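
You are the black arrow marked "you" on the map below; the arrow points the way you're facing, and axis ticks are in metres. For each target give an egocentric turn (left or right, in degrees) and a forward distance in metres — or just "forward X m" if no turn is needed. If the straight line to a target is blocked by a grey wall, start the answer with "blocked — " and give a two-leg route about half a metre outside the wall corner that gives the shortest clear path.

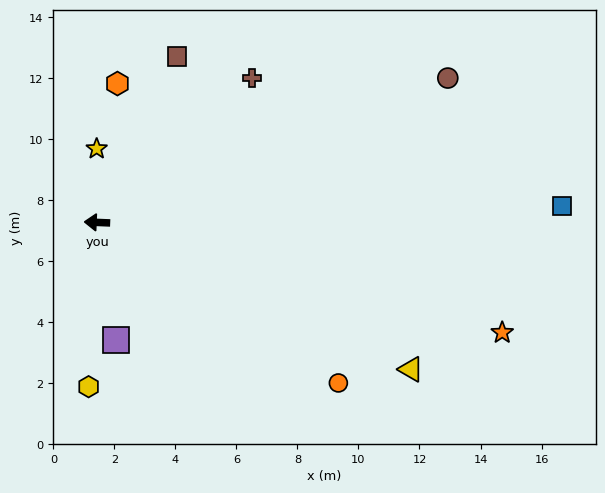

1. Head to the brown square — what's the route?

turn right 113°, forward 6.0 m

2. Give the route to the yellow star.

turn right 87°, forward 2.4 m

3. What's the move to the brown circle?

turn right 155°, forward 12.4 m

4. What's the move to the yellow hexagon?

turn left 89°, forward 5.4 m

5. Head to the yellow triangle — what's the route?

turn left 157°, forward 11.4 m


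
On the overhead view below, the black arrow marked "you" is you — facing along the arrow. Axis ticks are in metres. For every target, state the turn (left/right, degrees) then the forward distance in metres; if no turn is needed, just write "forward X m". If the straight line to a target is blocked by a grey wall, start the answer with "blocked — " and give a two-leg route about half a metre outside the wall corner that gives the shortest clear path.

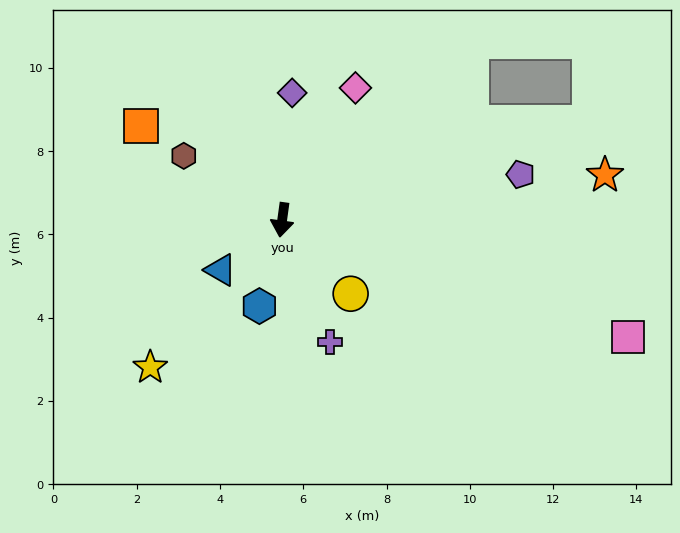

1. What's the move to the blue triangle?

turn right 43°, forward 1.9 m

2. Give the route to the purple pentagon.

turn left 109°, forward 5.8 m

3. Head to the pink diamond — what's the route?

turn left 159°, forward 3.6 m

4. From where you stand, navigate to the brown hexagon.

turn right 115°, forward 2.8 m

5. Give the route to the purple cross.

turn left 29°, forward 3.1 m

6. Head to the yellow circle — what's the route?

turn left 51°, forward 2.4 m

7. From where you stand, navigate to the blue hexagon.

turn right 7°, forward 2.1 m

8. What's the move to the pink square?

turn left 79°, forward 8.8 m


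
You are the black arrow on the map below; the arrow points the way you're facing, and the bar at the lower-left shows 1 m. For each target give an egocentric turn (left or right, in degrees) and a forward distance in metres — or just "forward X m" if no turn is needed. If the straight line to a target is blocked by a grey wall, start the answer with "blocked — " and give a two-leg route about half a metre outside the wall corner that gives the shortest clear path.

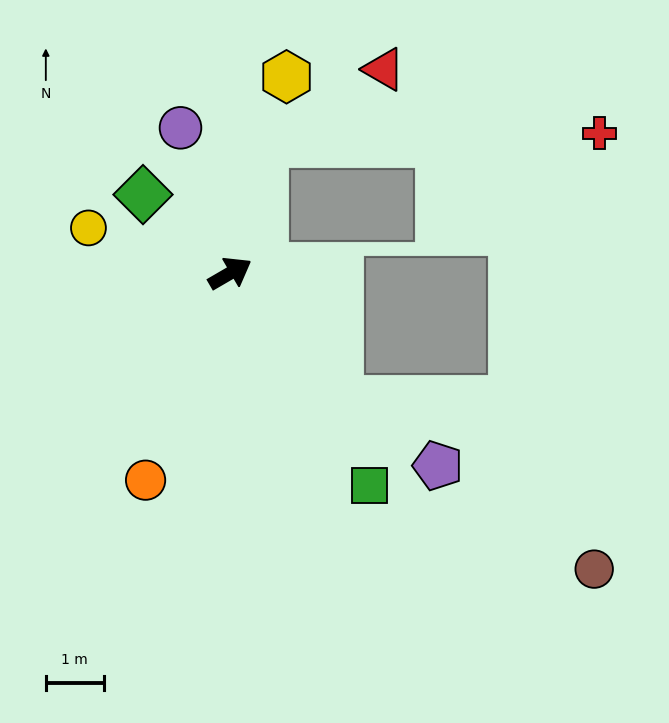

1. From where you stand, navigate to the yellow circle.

turn left 132°, forward 2.6 m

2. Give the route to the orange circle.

turn right 142°, forward 3.9 m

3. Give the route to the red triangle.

blocked — turn left 45°, forward 2.3 m, then turn right 43°, forward 2.4 m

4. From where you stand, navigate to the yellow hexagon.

turn left 44°, forward 3.5 m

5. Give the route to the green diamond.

turn left 108°, forward 2.0 m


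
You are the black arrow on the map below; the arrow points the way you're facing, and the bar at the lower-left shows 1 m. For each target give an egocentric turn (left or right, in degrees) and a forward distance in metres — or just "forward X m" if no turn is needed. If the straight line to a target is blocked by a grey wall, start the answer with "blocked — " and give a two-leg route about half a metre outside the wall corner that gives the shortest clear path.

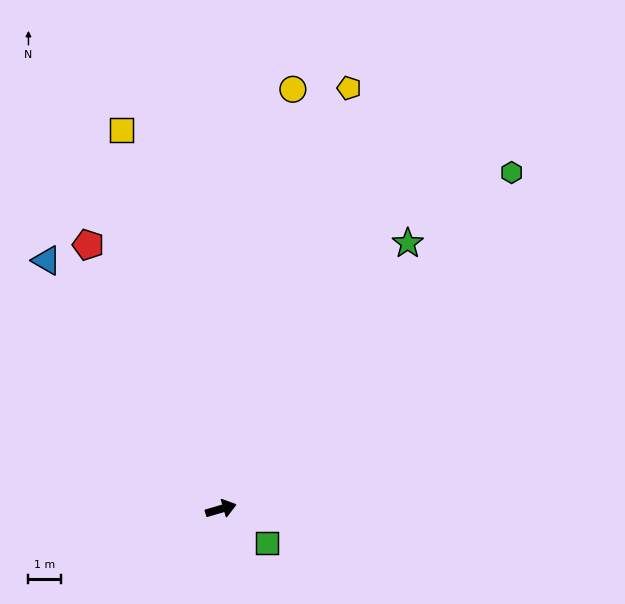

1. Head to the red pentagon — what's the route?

turn left 100°, forward 9.0 m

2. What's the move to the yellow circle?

turn left 64°, forward 13.0 m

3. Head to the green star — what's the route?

turn left 39°, forward 9.9 m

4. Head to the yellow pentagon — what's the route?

turn left 57°, forward 13.4 m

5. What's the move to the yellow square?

turn left 88°, forward 12.0 m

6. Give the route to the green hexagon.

turn left 33°, forward 13.6 m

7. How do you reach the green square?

turn right 53°, forward 1.7 m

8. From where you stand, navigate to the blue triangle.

turn left 109°, forward 9.3 m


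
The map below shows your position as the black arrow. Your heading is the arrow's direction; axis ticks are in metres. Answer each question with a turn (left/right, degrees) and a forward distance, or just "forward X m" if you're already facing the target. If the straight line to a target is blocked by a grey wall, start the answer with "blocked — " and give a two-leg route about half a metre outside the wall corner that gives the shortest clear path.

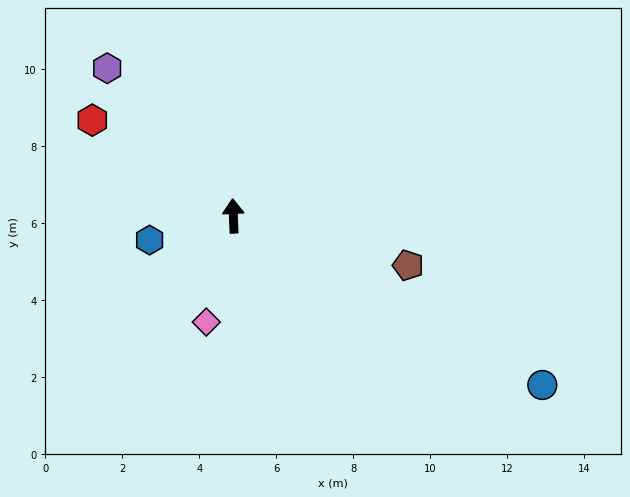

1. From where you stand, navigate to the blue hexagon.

turn left 104°, forward 2.3 m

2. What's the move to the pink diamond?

turn left 163°, forward 2.8 m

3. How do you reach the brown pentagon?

turn right 108°, forward 4.7 m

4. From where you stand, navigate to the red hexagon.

turn left 53°, forward 4.4 m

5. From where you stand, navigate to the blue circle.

turn right 121°, forward 9.2 m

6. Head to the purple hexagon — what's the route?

turn left 38°, forward 5.0 m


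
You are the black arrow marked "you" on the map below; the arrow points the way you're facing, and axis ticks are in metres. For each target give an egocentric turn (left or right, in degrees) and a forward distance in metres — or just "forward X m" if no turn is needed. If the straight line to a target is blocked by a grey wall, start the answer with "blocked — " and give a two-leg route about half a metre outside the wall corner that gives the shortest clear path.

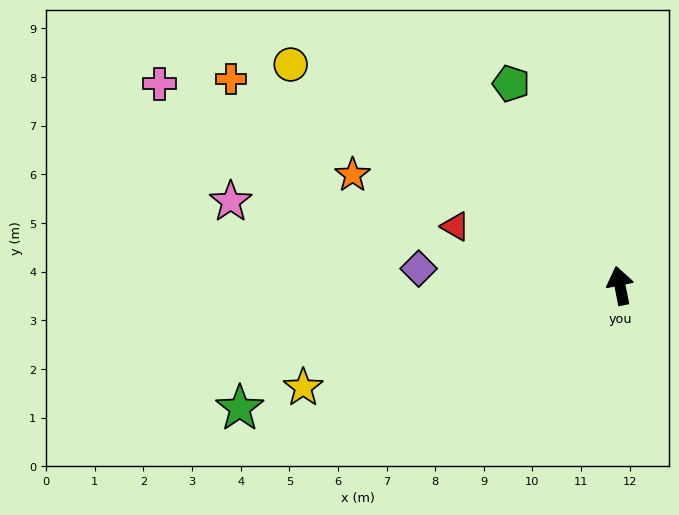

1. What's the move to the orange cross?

turn left 51°, forward 9.1 m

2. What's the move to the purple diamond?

turn left 74°, forward 4.2 m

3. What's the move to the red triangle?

turn left 59°, forward 3.6 m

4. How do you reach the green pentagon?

turn left 17°, forward 4.7 m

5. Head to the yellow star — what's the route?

turn left 97°, forward 6.8 m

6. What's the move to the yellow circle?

turn left 45°, forward 8.2 m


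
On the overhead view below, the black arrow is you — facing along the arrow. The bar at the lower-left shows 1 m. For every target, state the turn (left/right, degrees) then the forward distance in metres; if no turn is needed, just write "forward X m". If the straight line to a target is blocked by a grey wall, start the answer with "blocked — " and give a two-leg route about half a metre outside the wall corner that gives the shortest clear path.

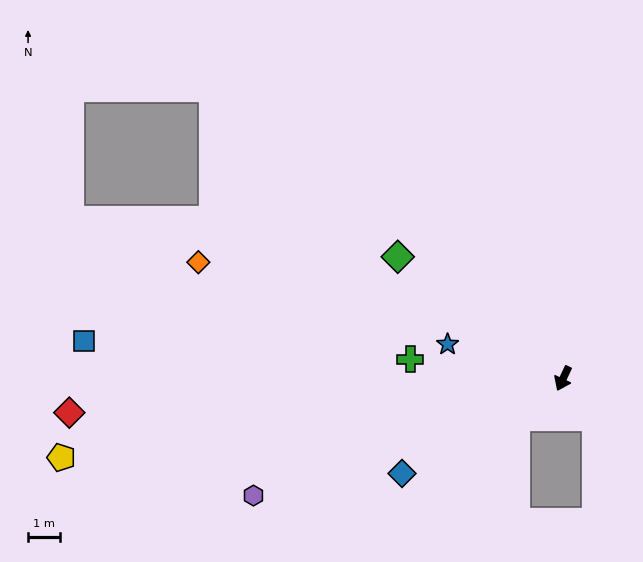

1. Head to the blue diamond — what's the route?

turn right 34°, forward 5.9 m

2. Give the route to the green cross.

turn right 72°, forward 4.9 m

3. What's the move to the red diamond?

turn right 61°, forward 15.7 m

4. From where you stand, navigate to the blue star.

turn right 81°, forward 3.8 m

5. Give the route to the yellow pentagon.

turn right 56°, forward 16.1 m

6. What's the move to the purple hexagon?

turn right 44°, forward 10.5 m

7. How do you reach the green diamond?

turn right 101°, forward 6.5 m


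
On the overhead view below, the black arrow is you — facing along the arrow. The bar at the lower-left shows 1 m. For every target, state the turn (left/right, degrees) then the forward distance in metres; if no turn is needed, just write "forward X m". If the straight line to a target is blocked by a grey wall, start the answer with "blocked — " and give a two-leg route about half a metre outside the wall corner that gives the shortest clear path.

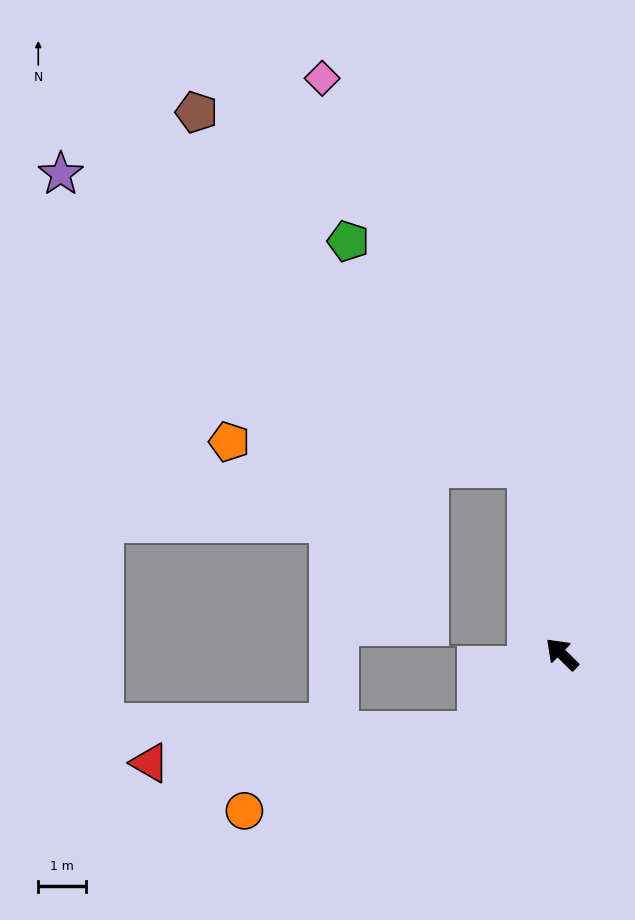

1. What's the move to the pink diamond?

blocked — turn right 35°, forward 4.0 m, then turn left 17°, forward 9.3 m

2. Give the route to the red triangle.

blocked — turn left 87°, forward 2.4 m, then turn right 37°, forward 7.0 m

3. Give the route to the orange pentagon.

blocked — turn right 35°, forward 4.0 m, then turn left 74°, forward 6.3 m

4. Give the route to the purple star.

blocked — turn right 35°, forward 4.0 m, then turn left 47°, forward 11.7 m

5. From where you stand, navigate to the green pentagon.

blocked — turn right 35°, forward 4.0 m, then turn left 28°, forward 6.1 m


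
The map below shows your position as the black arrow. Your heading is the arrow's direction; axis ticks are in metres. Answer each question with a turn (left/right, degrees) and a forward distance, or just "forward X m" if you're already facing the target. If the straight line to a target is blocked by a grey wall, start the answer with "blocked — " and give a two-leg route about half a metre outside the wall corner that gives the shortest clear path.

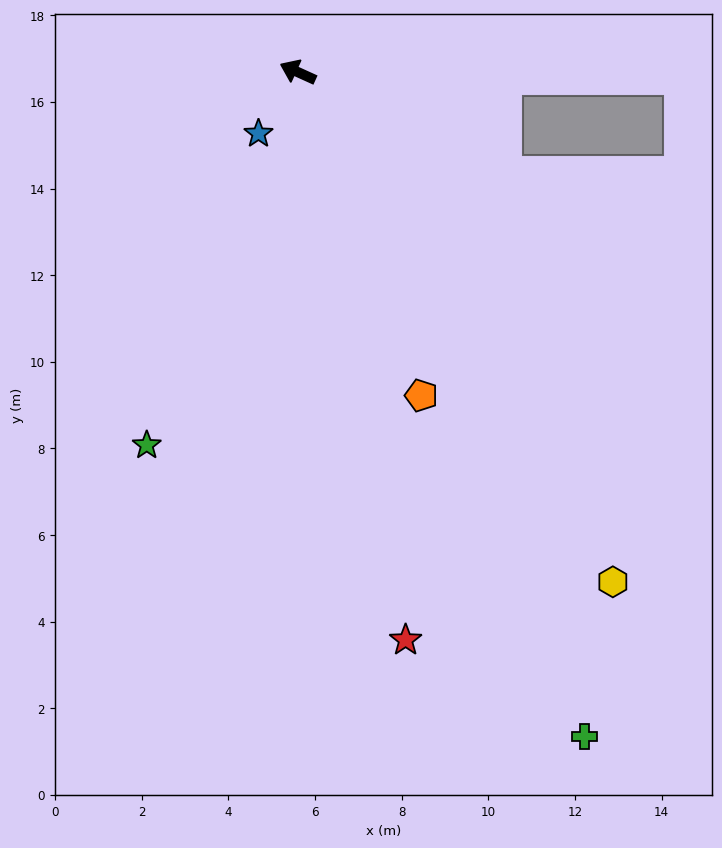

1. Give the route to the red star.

turn left 125°, forward 13.3 m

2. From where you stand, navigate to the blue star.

turn left 82°, forward 1.7 m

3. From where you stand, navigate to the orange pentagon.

turn left 135°, forward 8.0 m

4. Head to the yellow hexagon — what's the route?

turn left 146°, forward 13.8 m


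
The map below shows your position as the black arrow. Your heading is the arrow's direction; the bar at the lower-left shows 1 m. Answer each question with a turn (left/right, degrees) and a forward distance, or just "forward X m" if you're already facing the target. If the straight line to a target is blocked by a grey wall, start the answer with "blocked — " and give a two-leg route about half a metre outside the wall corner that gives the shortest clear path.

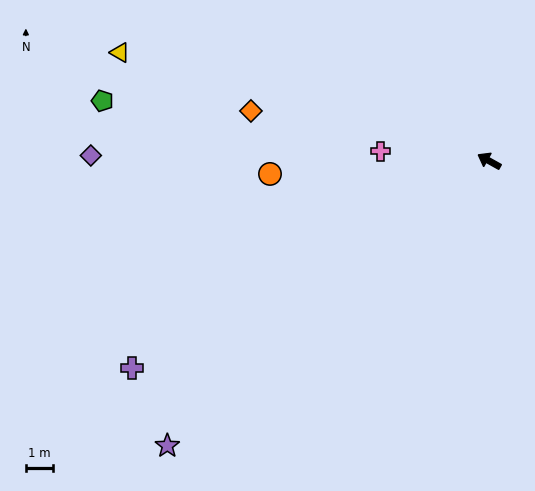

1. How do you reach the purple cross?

turn left 59°, forward 14.9 m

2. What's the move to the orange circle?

turn left 33°, forward 7.9 m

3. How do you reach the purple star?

turn left 71°, forward 15.6 m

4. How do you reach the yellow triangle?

turn left 13°, forward 13.9 m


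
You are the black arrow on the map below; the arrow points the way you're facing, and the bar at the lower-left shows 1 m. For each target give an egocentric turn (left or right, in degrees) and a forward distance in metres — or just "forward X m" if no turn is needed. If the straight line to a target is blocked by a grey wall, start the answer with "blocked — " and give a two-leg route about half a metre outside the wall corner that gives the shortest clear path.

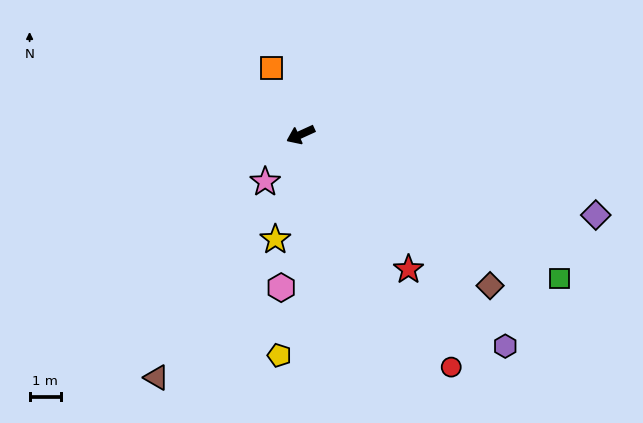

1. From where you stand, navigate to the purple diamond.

turn left 140°, forward 9.7 m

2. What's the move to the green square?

turn left 126°, forward 9.4 m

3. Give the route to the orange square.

turn right 91°, forward 2.3 m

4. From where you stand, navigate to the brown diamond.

turn left 117°, forward 7.7 m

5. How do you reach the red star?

turn left 104°, forward 5.5 m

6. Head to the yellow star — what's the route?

turn left 52°, forward 3.4 m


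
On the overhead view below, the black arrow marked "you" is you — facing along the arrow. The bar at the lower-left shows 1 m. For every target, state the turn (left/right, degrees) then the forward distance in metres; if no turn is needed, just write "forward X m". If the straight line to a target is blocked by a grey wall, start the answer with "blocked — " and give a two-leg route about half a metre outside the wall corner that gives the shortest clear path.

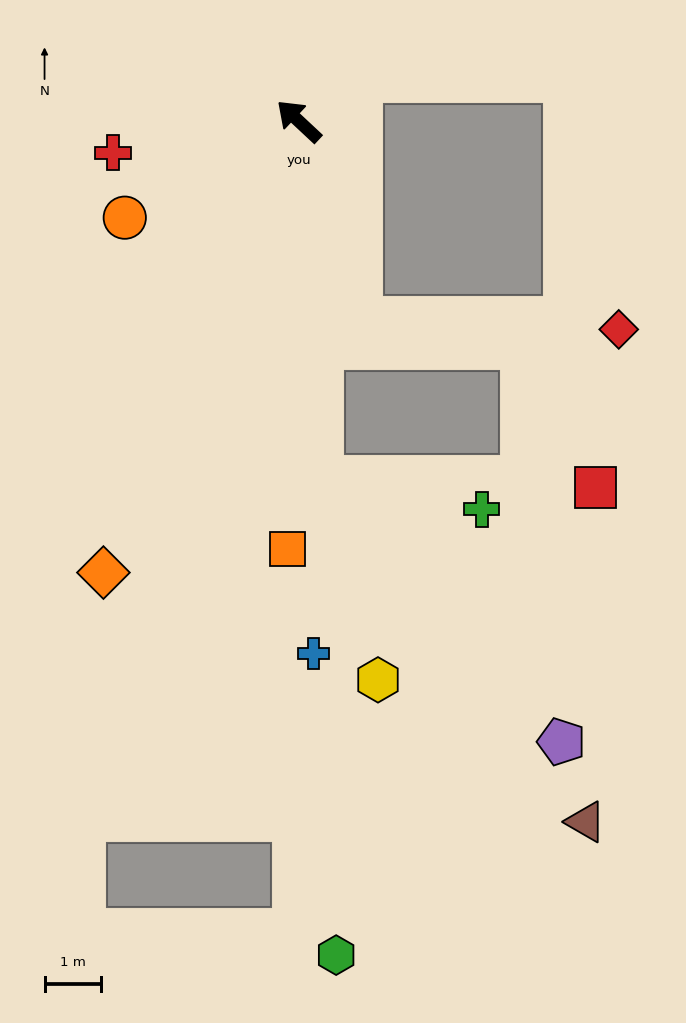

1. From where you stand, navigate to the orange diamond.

turn left 110°, forward 8.7 m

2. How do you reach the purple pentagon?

blocked — turn left 136°, forward 6.4 m, then turn left 40°, forward 6.3 m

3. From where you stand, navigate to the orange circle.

turn left 72°, forward 3.5 m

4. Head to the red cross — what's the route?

turn left 53°, forward 3.3 m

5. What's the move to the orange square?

turn left 132°, forward 7.6 m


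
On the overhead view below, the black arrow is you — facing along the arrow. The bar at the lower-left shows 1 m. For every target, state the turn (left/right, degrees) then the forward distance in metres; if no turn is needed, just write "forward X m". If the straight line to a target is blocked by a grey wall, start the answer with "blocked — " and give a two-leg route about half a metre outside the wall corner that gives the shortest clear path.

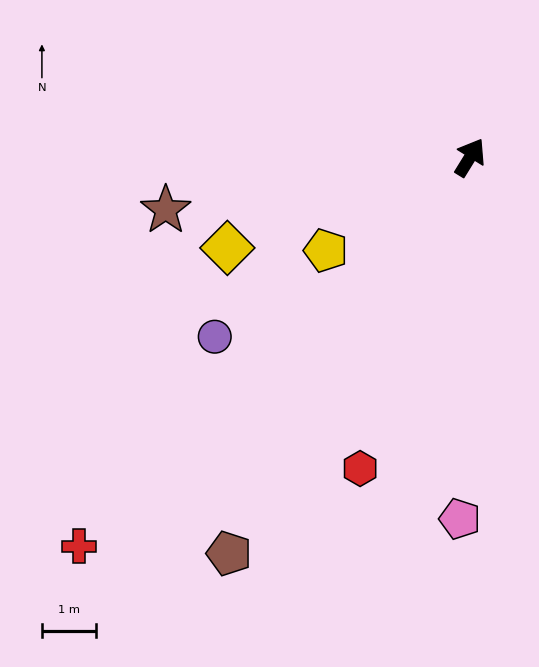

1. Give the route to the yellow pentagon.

turn left 155°, forward 3.1 m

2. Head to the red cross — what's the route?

turn left 167°, forward 10.1 m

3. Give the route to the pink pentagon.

turn right 150°, forward 6.6 m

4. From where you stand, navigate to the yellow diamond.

turn left 142°, forward 4.7 m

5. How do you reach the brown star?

turn left 131°, forward 5.7 m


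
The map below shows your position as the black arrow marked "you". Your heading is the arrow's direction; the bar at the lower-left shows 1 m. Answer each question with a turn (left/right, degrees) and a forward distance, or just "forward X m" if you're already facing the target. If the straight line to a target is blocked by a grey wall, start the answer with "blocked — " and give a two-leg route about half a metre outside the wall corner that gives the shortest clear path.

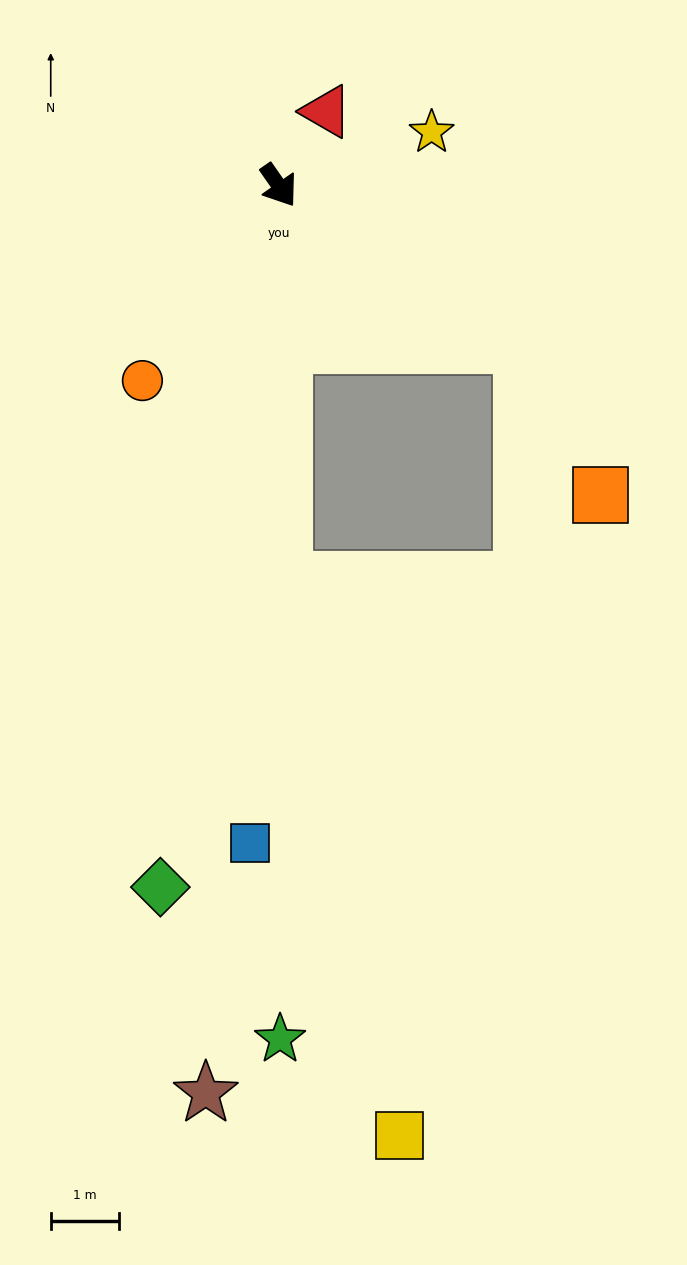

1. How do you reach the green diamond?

turn right 44°, forward 10.4 m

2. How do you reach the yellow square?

blocked — turn right 34°, forward 5.8 m, then turn left 11°, forward 8.3 m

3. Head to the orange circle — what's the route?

turn right 70°, forward 3.5 m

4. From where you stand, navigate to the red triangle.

turn left 112°, forward 1.3 m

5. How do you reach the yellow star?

turn left 74°, forward 2.4 m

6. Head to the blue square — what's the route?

turn right 37°, forward 9.7 m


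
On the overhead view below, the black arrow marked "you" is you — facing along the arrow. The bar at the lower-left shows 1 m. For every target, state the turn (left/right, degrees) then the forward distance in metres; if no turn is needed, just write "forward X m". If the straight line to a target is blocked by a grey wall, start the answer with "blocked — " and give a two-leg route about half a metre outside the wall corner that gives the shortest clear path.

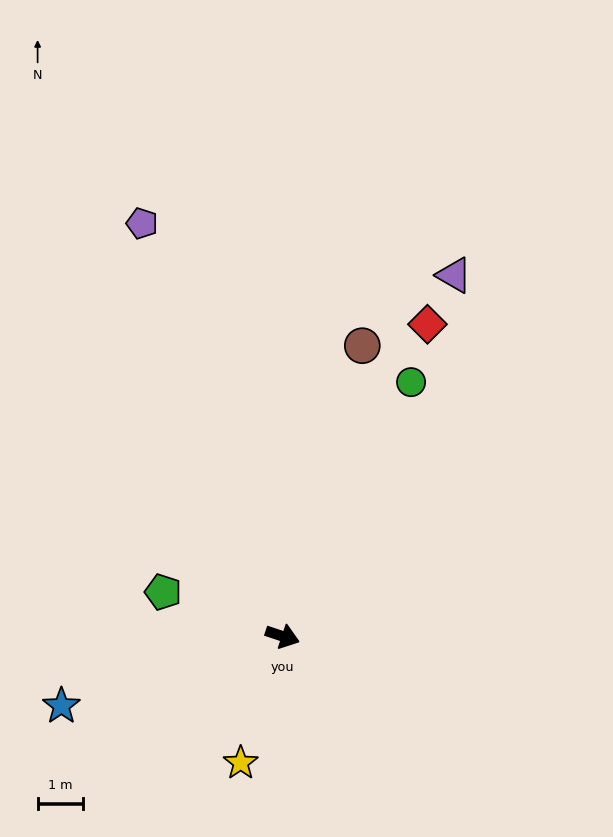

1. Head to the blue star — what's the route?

turn right 144°, forward 5.1 m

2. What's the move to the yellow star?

turn right 90°, forward 2.9 m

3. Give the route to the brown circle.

turn left 93°, forward 6.6 m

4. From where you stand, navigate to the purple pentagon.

turn left 127°, forward 9.6 m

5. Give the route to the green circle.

turn left 82°, forward 6.2 m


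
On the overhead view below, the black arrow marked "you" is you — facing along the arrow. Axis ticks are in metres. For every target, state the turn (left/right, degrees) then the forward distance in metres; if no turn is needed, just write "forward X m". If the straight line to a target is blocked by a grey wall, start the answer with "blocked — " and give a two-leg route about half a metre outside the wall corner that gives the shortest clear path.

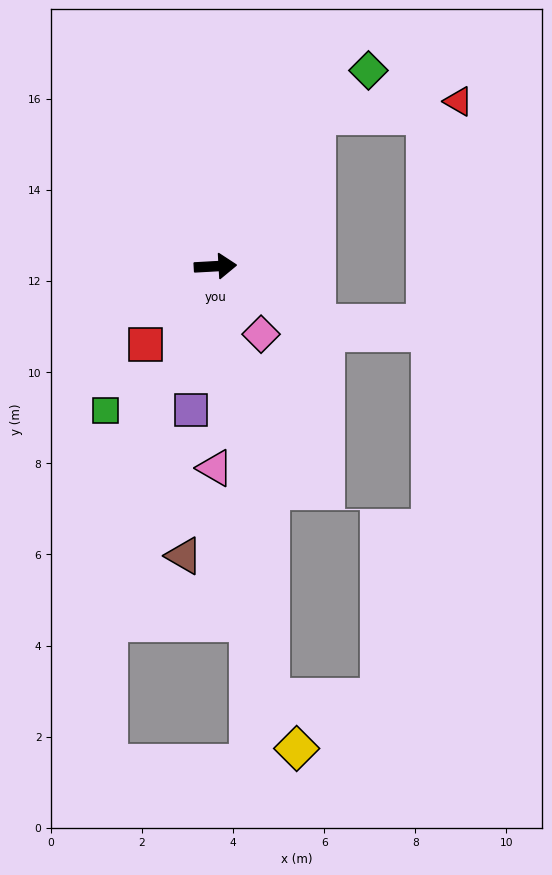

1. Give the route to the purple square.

turn right 103°, forward 3.2 m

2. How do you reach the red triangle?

blocked — turn left 53°, forward 4.0 m, then turn right 51°, forward 3.1 m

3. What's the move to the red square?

turn right 135°, forward 2.3 m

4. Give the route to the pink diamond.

turn right 59°, forward 1.8 m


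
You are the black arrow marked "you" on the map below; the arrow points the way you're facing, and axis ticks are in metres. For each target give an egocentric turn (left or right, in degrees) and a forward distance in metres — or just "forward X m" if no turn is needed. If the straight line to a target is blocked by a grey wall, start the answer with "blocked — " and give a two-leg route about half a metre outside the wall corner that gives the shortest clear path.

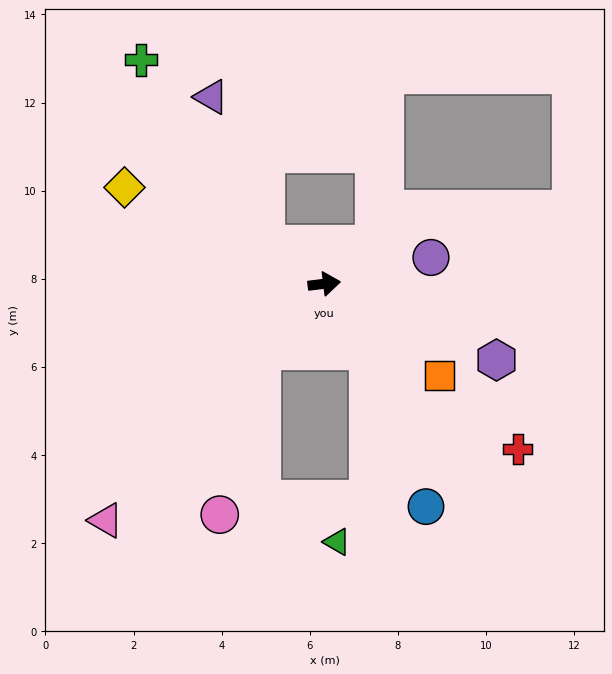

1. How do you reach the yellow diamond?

turn left 147°, forward 5.0 m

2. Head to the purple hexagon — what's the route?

turn right 31°, forward 4.3 m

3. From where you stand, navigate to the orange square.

turn right 46°, forward 3.3 m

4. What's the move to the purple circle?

turn left 7°, forward 2.5 m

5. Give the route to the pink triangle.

turn right 140°, forward 7.3 m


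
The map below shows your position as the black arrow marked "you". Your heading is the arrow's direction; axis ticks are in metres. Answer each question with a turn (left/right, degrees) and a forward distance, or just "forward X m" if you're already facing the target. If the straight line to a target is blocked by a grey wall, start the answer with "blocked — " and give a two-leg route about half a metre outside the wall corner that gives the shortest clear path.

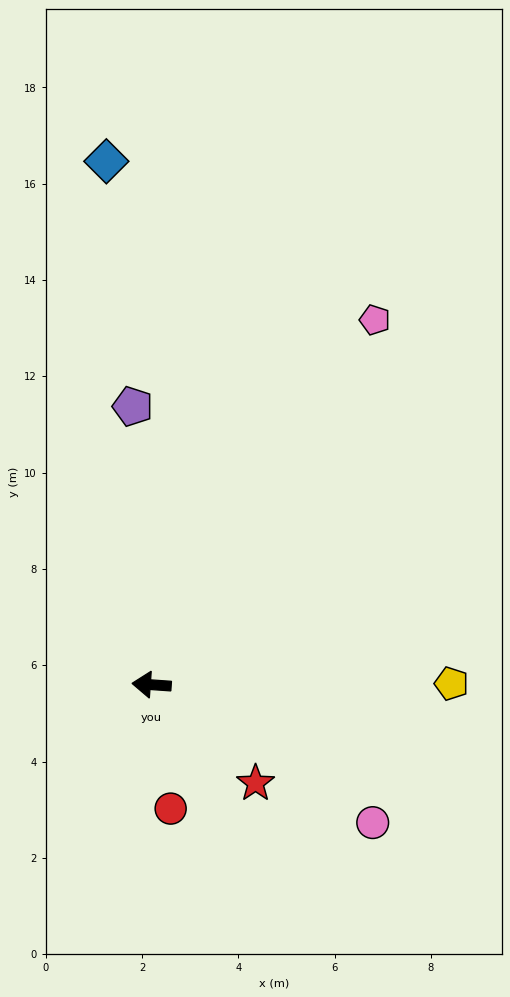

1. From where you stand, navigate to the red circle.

turn left 103°, forward 2.6 m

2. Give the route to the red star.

turn left 141°, forward 3.0 m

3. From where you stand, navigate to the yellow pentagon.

turn right 176°, forward 6.2 m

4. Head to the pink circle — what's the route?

turn left 152°, forward 5.4 m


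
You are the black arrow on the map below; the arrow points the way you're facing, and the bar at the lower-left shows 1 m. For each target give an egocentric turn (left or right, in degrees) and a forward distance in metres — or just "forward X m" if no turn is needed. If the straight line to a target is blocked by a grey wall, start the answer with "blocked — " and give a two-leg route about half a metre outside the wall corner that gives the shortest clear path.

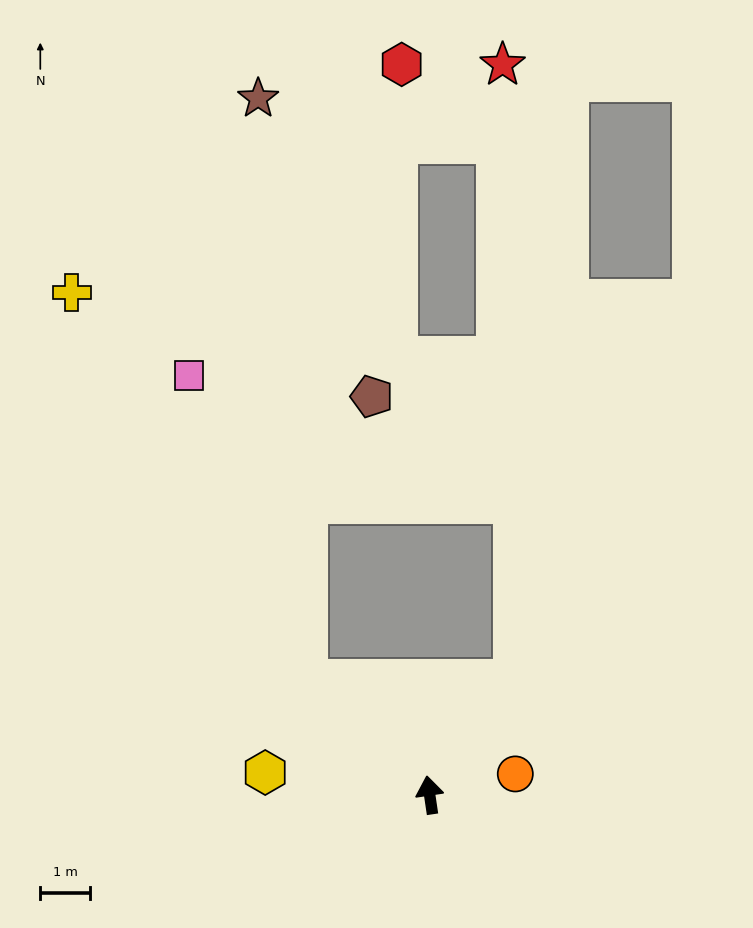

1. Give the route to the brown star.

blocked — turn left 39°, forward 3.4 m, then turn right 43°, forward 11.7 m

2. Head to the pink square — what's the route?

blocked — turn left 39°, forward 3.4 m, then turn right 26°, forward 6.5 m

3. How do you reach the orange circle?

turn right 85°, forward 1.8 m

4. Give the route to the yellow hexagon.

turn left 74°, forward 3.3 m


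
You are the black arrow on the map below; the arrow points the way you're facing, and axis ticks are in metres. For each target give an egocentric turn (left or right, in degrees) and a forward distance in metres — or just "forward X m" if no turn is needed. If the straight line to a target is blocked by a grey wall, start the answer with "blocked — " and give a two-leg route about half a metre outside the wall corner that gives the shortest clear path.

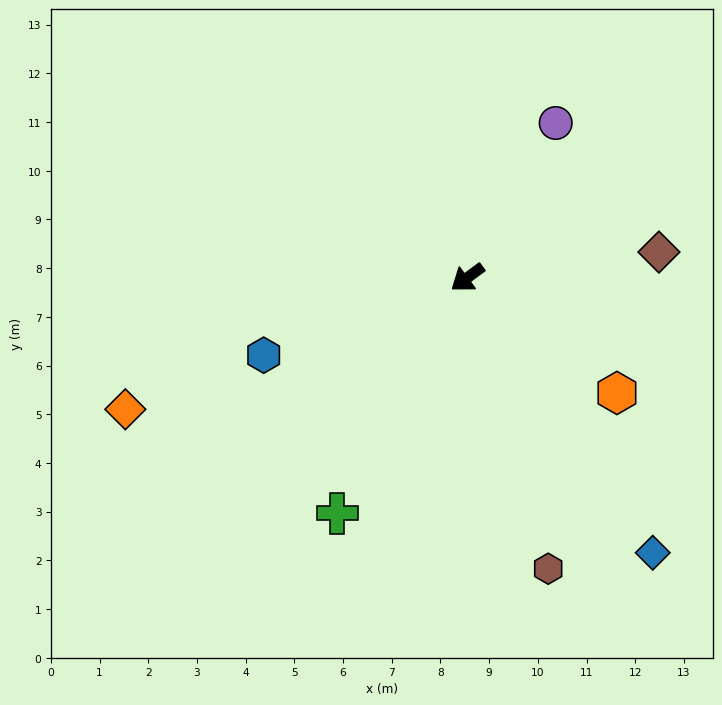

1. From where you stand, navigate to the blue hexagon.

turn right 16°, forward 4.5 m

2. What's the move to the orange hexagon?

turn left 106°, forward 3.9 m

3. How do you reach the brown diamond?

turn left 151°, forward 4.0 m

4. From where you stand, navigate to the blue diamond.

turn left 88°, forward 6.8 m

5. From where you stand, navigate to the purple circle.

turn right 156°, forward 3.7 m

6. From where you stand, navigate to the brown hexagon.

turn left 69°, forward 6.2 m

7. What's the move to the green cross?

turn left 25°, forward 5.5 m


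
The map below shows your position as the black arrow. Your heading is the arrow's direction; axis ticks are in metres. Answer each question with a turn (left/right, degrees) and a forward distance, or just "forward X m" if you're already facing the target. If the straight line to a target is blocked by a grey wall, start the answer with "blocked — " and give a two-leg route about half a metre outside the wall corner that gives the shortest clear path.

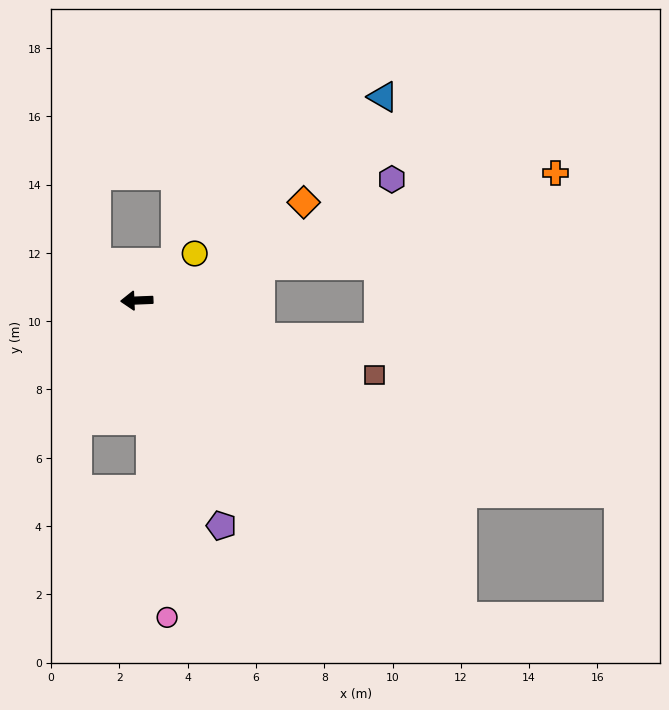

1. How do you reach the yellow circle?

turn right 143°, forward 2.2 m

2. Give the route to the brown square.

turn left 160°, forward 7.3 m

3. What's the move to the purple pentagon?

turn left 108°, forward 7.0 m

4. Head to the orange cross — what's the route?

turn right 165°, forward 12.8 m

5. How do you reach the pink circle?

turn left 93°, forward 9.3 m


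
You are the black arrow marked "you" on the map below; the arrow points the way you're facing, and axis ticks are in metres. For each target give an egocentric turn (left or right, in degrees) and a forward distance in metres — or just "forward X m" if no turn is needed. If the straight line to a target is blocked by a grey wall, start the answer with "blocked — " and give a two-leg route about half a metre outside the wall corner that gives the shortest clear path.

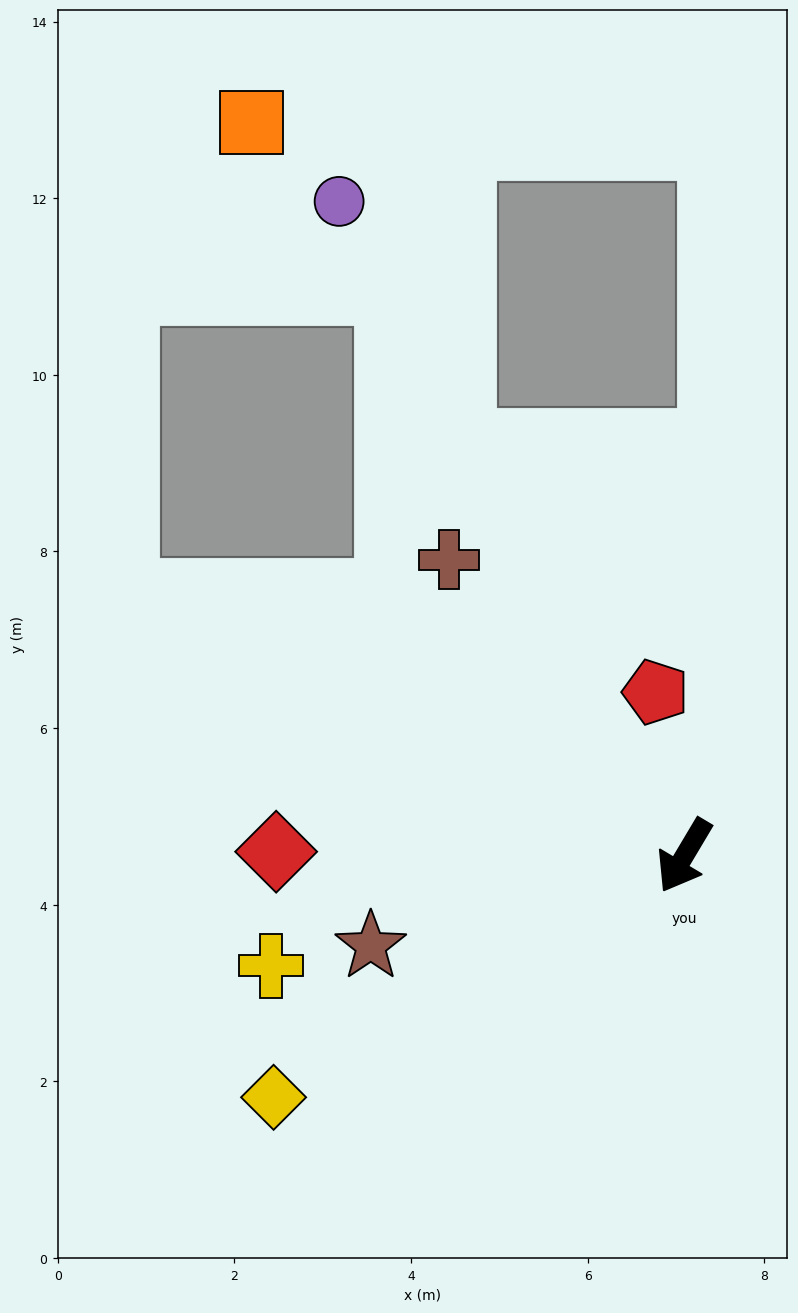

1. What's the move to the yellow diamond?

turn right 29°, forward 5.4 m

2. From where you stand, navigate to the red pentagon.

turn right 139°, forward 1.9 m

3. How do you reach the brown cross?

turn right 111°, forward 4.3 m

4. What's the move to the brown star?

turn right 43°, forward 3.7 m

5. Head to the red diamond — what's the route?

turn right 60°, forward 4.6 m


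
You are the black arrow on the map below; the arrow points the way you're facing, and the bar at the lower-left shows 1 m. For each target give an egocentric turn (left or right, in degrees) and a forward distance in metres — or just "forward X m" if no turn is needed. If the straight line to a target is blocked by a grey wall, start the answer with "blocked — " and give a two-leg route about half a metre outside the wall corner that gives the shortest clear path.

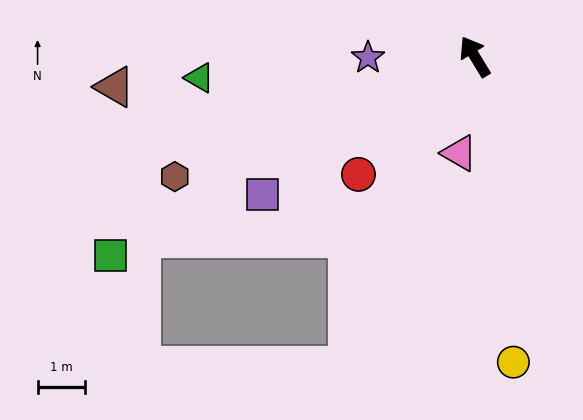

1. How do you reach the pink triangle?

turn left 139°, forward 2.1 m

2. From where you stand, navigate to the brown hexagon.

turn left 80°, forward 6.9 m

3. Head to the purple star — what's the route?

turn left 59°, forward 2.3 m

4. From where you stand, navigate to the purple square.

turn left 92°, forward 5.4 m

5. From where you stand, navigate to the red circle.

turn left 104°, forward 3.5 m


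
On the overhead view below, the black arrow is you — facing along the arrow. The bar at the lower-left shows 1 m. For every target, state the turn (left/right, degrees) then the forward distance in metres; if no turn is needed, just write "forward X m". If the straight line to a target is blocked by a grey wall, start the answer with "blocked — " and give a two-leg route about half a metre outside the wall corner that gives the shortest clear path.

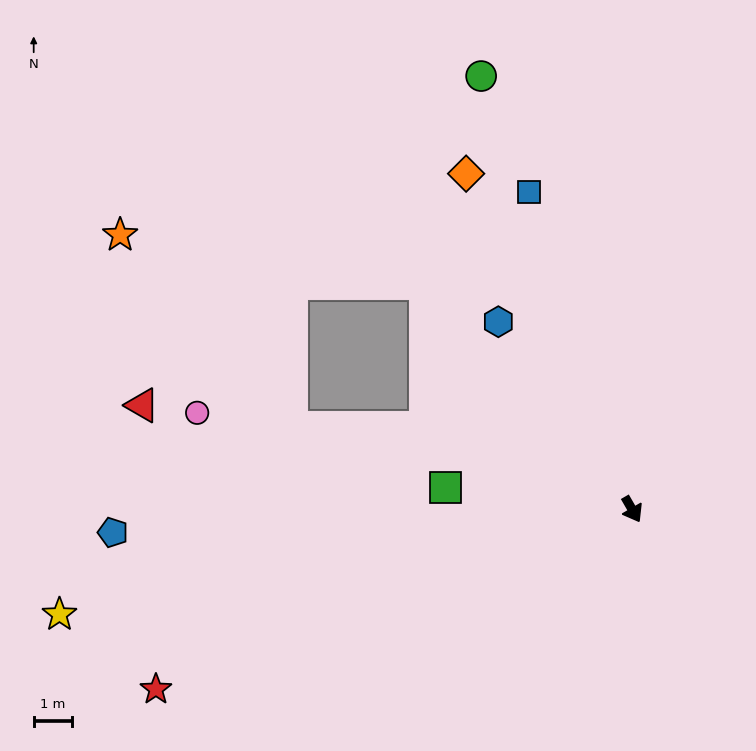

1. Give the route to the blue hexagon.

turn right 175°, forward 6.0 m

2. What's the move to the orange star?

blocked — turn right 168°, forward 7.9 m, then turn left 39°, forward 8.0 m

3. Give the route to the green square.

turn right 127°, forward 4.9 m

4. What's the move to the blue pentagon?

turn right 117°, forward 13.5 m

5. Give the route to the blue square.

turn left 168°, forward 8.6 m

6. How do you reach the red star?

turn right 99°, forward 13.2 m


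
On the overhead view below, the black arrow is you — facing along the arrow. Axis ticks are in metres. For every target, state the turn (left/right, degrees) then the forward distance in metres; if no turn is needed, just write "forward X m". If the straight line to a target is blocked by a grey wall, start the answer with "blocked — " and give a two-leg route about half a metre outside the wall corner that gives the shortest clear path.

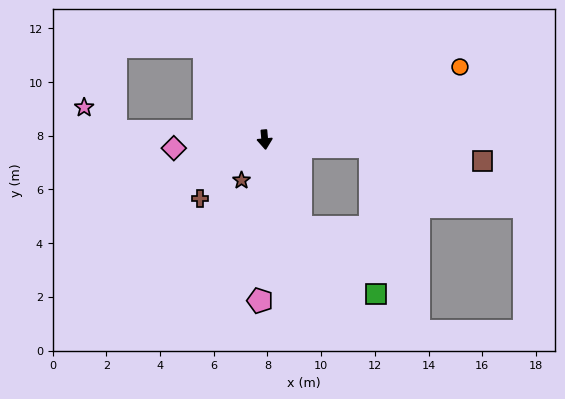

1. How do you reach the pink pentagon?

turn right 7°, forward 6.0 m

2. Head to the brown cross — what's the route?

turn right 53°, forward 3.3 m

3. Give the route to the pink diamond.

turn right 90°, forward 3.4 m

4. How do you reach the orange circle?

turn left 105°, forward 7.8 m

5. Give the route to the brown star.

turn right 35°, forward 1.7 m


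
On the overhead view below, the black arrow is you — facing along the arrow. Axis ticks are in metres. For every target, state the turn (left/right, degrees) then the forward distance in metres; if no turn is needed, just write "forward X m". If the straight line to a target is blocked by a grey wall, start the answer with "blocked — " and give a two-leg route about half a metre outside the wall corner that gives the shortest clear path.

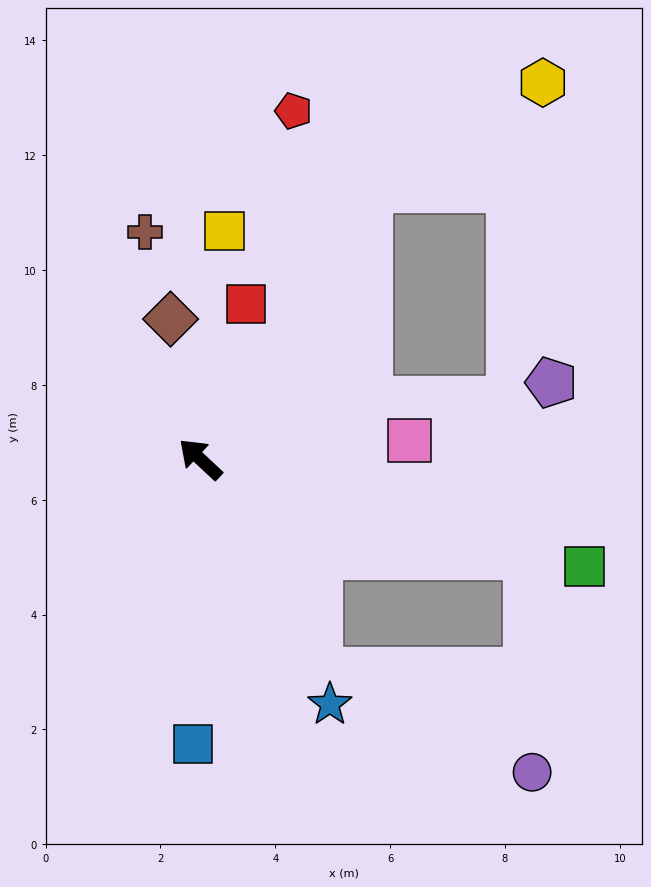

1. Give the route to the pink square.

turn right 132°, forward 3.7 m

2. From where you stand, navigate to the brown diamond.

turn right 35°, forward 2.5 m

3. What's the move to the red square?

turn right 63°, forward 2.8 m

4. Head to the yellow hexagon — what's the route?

blocked — turn right 79°, forward 5.6 m, then turn right 27°, forward 3.6 m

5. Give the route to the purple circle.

blocked — turn right 153°, forward 5.9 m, then turn right 73°, forward 3.8 m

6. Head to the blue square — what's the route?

turn left 132°, forward 5.0 m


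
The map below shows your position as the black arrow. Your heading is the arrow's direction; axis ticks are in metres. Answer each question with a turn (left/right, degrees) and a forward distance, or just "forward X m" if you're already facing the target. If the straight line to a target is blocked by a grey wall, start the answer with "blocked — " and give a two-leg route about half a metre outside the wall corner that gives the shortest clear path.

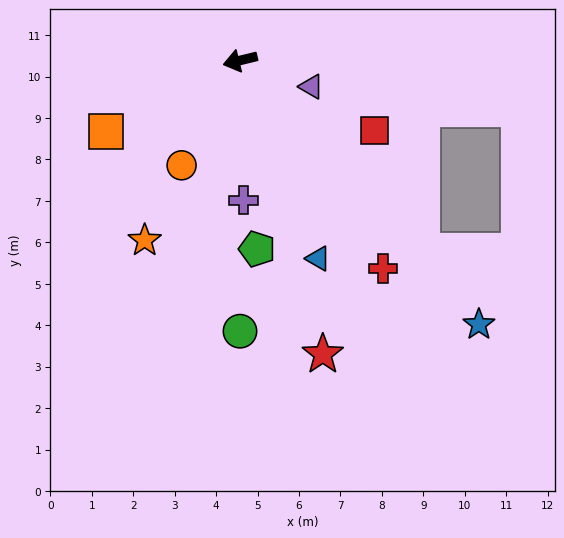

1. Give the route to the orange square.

turn left 14°, forward 3.7 m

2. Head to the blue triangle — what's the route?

turn left 98°, forward 5.1 m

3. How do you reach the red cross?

turn left 111°, forward 6.1 m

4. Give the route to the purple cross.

turn left 78°, forward 3.4 m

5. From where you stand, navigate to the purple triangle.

turn left 146°, forward 1.8 m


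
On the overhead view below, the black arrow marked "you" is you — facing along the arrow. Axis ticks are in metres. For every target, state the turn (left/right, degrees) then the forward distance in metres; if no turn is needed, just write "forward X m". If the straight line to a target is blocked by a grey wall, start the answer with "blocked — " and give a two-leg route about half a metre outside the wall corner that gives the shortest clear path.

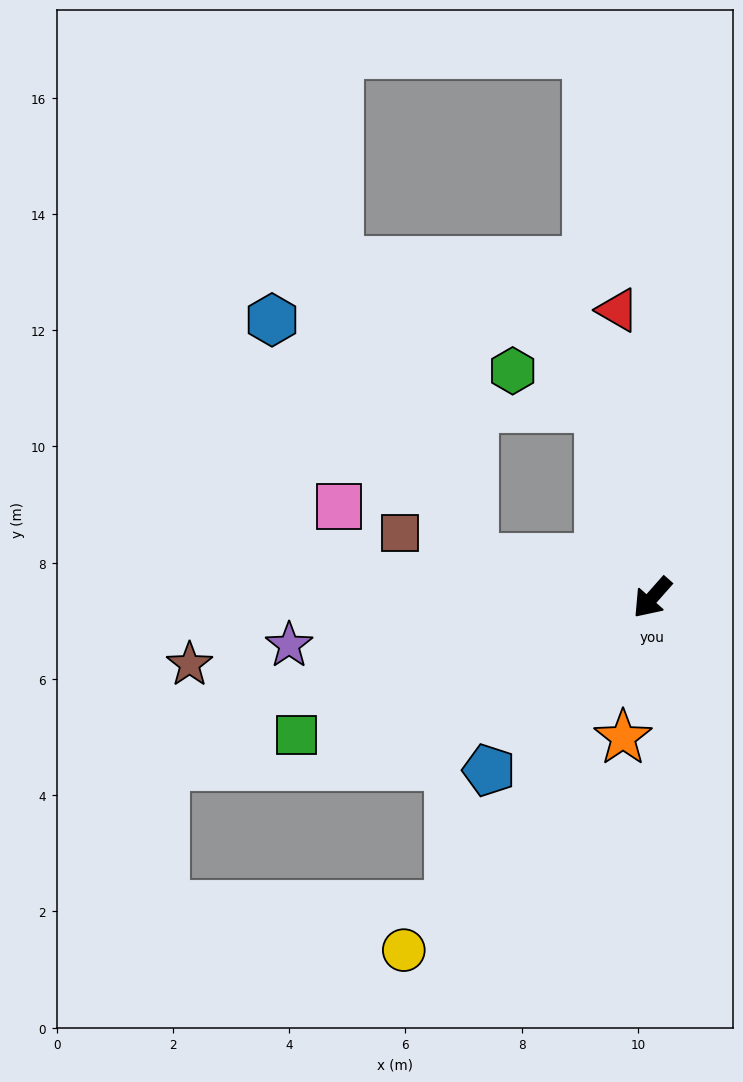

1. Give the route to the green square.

turn right 27°, forward 6.6 m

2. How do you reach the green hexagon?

blocked — turn right 123°, forward 3.4 m, then turn left 52°, forward 1.6 m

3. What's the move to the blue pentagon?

forward 4.1 m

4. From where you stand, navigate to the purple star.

turn right 41°, forward 6.3 m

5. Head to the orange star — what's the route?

turn left 30°, forward 2.5 m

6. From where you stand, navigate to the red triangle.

turn right 132°, forward 5.0 m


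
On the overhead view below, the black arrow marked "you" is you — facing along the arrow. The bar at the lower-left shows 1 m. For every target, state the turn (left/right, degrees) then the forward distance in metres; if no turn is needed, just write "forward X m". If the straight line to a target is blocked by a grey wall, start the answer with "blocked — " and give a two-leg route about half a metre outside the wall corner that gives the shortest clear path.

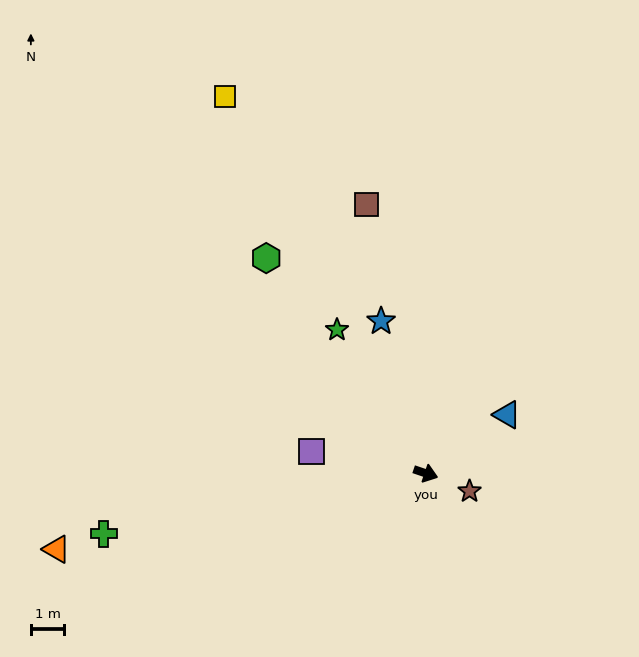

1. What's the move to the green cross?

turn right 151°, forward 9.8 m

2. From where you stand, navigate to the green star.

turn left 140°, forward 5.0 m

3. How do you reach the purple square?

turn right 172°, forward 3.5 m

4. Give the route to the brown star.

turn right 4°, forward 1.4 m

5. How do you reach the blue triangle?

turn left 55°, forward 3.0 m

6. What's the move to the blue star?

turn left 125°, forward 4.7 m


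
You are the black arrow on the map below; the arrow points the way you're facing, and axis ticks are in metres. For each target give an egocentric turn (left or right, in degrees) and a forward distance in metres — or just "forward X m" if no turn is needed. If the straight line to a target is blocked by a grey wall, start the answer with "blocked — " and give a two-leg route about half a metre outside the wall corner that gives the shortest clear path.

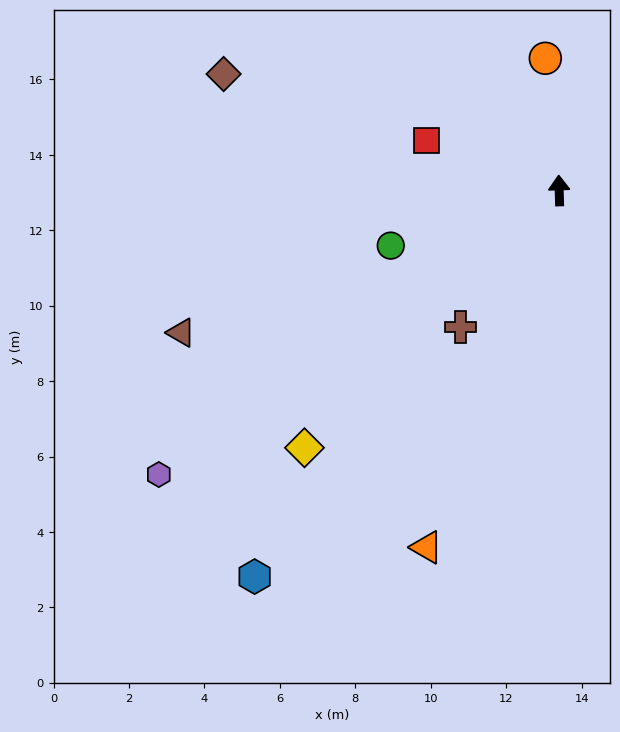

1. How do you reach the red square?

turn left 68°, forward 3.8 m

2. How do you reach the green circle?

turn left 106°, forward 4.7 m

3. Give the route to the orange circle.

turn left 4°, forward 3.5 m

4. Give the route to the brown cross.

turn left 142°, forward 4.5 m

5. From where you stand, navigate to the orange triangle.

turn left 158°, forward 10.1 m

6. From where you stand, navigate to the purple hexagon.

turn left 124°, forward 13.0 m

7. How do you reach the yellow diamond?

turn left 134°, forward 9.6 m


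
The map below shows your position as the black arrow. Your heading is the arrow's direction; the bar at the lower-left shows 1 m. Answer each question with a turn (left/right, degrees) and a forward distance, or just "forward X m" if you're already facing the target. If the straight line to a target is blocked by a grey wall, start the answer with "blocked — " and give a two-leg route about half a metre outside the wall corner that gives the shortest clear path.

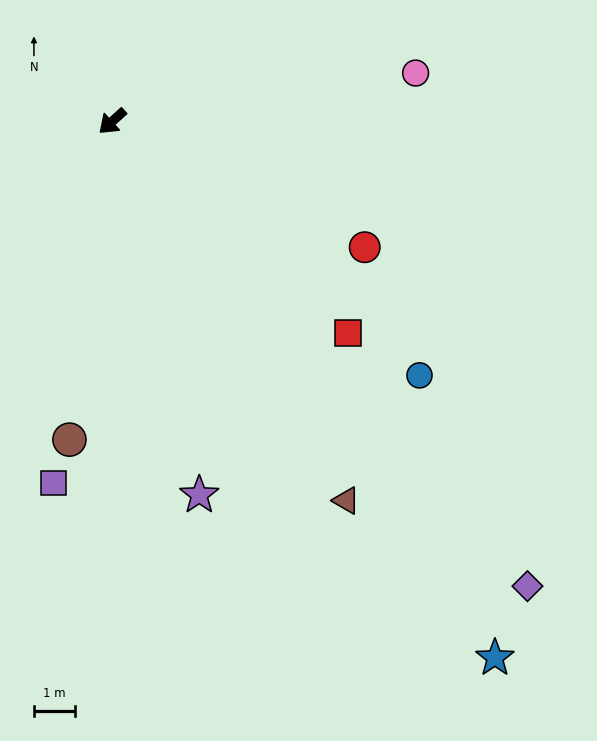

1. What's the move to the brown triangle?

turn left 80°, forward 10.8 m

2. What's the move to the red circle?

turn left 111°, forward 6.9 m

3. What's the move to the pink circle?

turn left 147°, forward 7.5 m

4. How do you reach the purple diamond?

turn left 90°, forward 15.2 m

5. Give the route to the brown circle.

turn left 40°, forward 7.8 m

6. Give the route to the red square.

turn left 96°, forward 7.7 m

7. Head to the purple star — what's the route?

turn left 61°, forward 9.3 m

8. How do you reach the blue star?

turn left 83°, forward 16.0 m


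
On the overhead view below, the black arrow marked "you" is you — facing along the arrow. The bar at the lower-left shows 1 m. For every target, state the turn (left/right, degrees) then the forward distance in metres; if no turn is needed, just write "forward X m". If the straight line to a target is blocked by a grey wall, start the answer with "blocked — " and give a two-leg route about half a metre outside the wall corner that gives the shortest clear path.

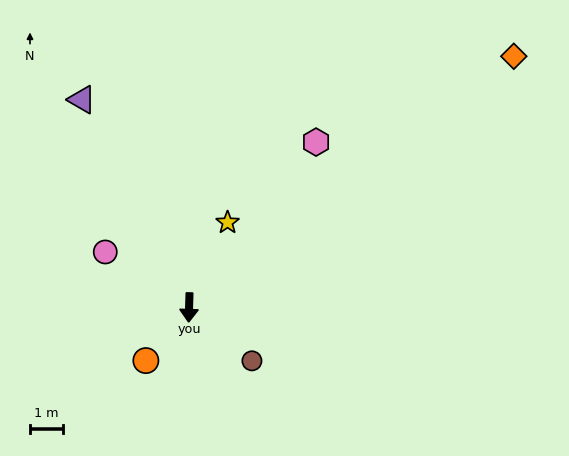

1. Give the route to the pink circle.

turn right 122°, forward 3.0 m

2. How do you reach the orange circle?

turn right 37°, forward 2.1 m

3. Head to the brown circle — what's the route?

turn left 51°, forward 2.5 m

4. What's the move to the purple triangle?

turn right 151°, forward 7.1 m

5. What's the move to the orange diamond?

turn left 129°, forward 12.4 m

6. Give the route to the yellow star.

turn left 157°, forward 2.8 m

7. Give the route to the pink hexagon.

turn left 144°, forward 6.3 m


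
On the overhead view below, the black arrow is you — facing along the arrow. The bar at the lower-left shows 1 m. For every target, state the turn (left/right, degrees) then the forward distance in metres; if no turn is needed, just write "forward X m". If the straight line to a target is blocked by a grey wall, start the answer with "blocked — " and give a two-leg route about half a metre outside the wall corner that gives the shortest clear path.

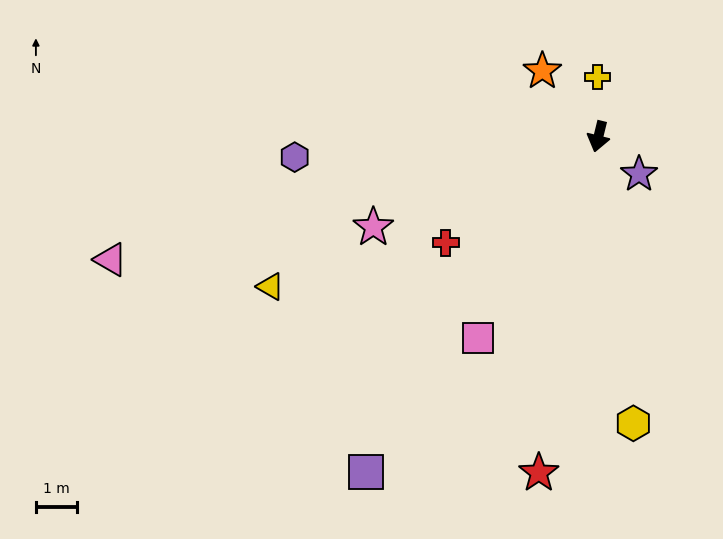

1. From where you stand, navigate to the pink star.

turn right 54°, forward 5.9 m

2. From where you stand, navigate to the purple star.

turn left 61°, forward 1.3 m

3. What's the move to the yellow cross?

turn right 166°, forward 1.4 m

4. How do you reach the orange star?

turn right 126°, forward 2.1 m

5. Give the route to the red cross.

turn right 41°, forward 4.5 m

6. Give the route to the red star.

turn left 4°, forward 8.2 m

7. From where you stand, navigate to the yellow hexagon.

turn left 21°, forward 7.0 m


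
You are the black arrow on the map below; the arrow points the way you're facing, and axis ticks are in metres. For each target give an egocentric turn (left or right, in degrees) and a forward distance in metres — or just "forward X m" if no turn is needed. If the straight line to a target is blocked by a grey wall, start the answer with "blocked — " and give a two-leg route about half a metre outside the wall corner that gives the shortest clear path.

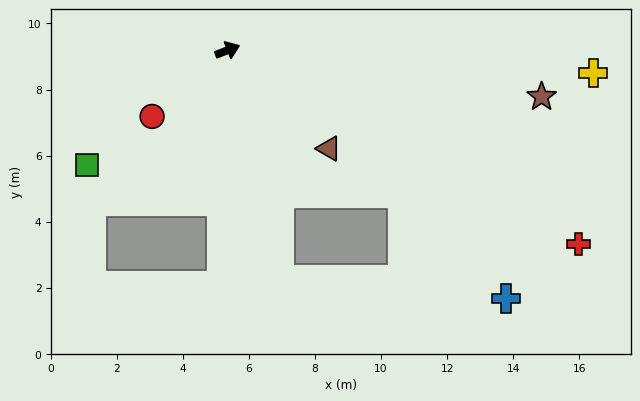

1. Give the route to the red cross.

turn right 50°, forward 12.1 m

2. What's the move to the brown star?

turn right 30°, forward 9.6 m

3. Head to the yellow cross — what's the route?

turn right 25°, forward 11.1 m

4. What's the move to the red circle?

turn right 160°, forward 3.0 m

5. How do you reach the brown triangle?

turn right 65°, forward 4.3 m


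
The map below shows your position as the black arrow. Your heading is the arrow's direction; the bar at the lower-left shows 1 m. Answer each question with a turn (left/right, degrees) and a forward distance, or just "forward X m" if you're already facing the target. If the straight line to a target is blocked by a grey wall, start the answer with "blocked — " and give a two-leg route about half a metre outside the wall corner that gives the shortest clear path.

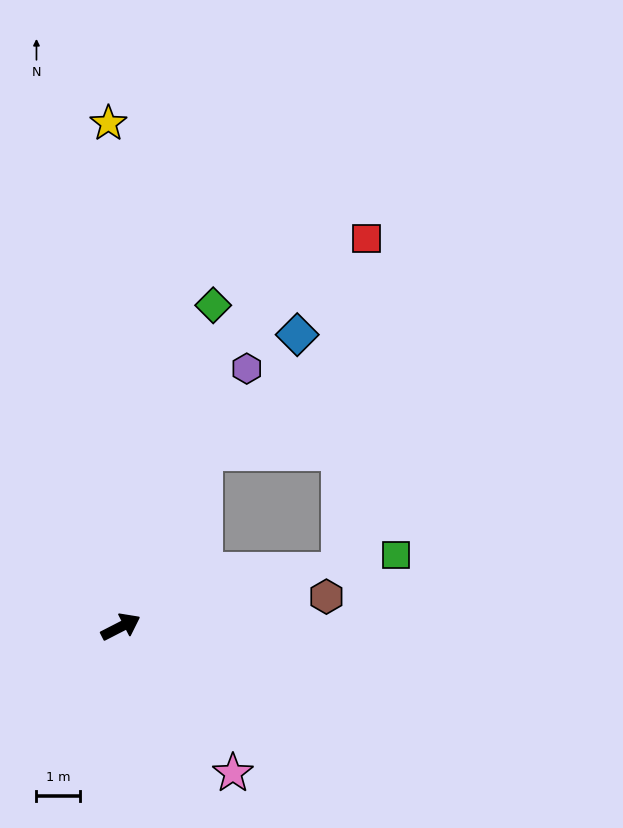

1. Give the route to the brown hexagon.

turn right 19°, forward 4.7 m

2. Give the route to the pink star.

turn right 80°, forward 4.2 m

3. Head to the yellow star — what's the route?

turn left 64°, forward 11.5 m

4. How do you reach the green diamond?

turn left 47°, forward 7.6 m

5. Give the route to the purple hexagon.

turn left 37°, forward 6.6 m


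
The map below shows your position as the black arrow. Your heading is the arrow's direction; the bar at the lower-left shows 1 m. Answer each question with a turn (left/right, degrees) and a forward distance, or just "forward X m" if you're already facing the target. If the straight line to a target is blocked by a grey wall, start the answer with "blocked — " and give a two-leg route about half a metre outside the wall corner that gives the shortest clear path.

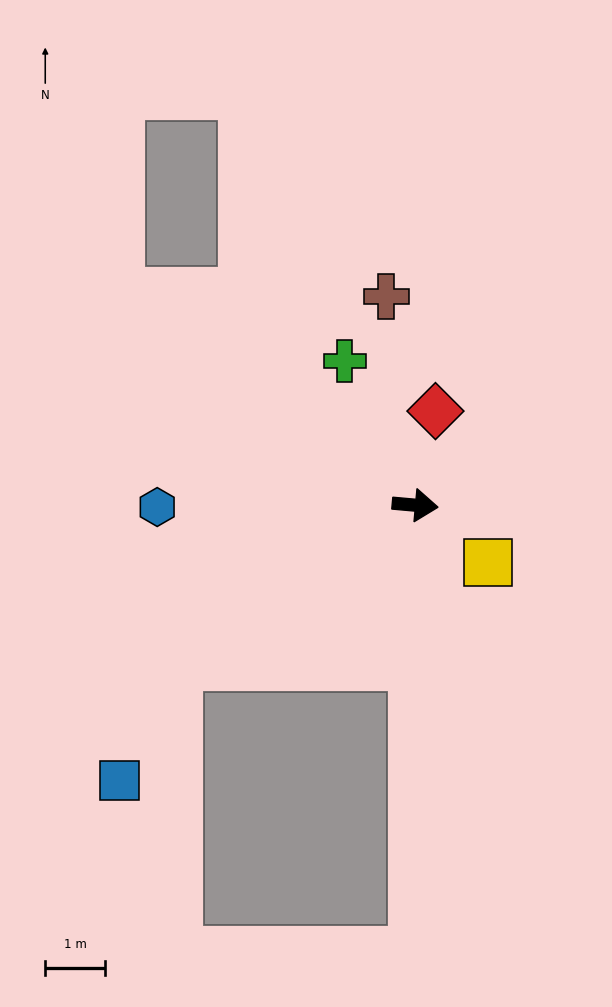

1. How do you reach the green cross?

turn left 121°, forward 2.7 m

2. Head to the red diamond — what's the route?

turn left 83°, forward 1.6 m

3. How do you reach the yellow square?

turn right 33°, forward 1.6 m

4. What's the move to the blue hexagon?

turn right 174°, forward 4.3 m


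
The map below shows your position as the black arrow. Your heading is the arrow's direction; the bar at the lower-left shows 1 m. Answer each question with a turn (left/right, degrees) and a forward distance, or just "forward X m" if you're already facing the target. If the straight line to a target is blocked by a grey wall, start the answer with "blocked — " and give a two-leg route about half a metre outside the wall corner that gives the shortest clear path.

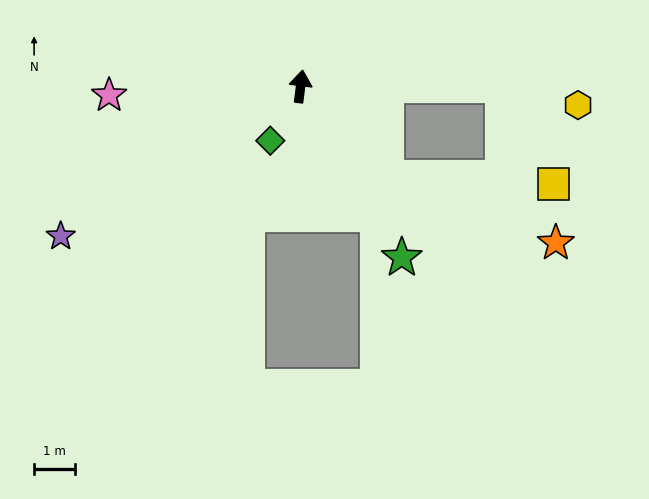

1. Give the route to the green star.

turn right 142°, forward 4.9 m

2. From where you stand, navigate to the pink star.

turn left 100°, forward 4.7 m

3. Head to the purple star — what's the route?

turn left 129°, forward 6.9 m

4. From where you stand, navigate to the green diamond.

turn left 158°, forward 1.5 m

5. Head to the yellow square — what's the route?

blocked — turn right 129°, forward 3.0 m, then turn left 44°, forward 4.1 m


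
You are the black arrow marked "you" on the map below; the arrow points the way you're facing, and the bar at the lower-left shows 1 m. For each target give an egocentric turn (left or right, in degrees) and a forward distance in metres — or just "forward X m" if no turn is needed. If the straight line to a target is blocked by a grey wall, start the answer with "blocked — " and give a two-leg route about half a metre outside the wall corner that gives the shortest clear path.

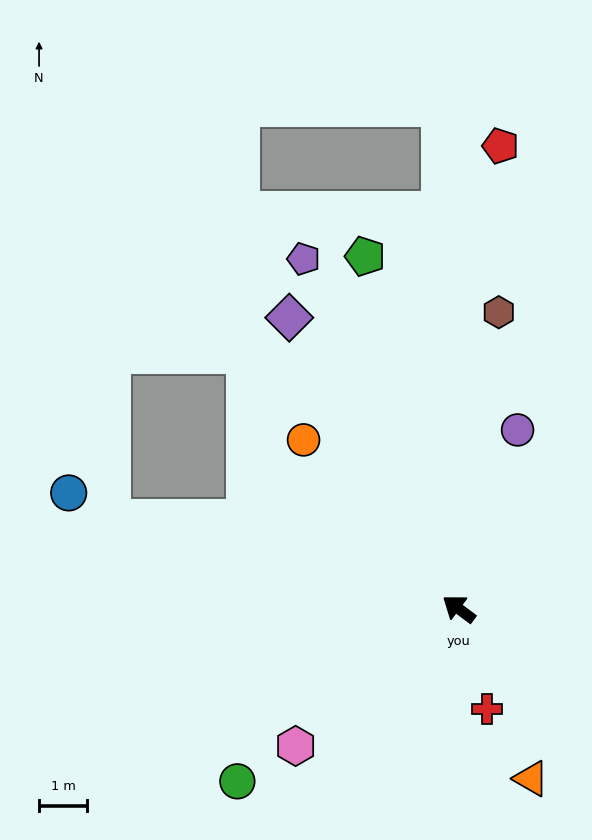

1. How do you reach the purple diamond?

turn right 23°, forward 7.0 m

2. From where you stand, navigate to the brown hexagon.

turn right 61°, forward 6.3 m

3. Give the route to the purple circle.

turn right 72°, forward 3.9 m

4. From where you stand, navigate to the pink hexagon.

turn left 77°, forward 4.5 m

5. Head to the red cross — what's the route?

turn left 142°, forward 2.2 m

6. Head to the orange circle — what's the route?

turn right 11°, forward 4.8 m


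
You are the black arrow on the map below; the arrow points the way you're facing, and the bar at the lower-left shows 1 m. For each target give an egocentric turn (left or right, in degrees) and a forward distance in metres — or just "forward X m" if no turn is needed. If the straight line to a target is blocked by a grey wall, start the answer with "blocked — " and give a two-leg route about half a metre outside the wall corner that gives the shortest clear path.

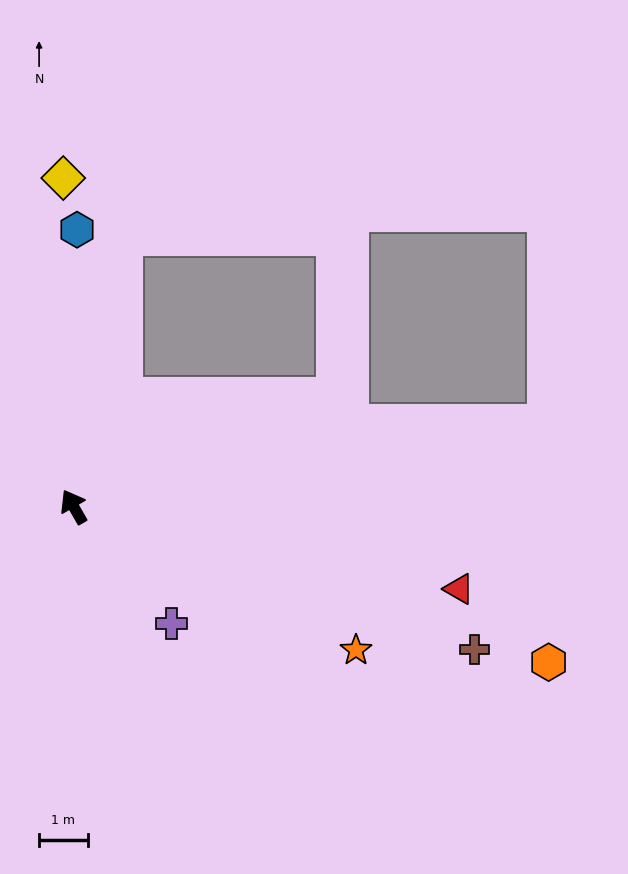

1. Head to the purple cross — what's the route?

turn right 170°, forward 3.1 m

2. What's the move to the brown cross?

turn right 139°, forward 8.8 m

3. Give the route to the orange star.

turn right 147°, forward 6.5 m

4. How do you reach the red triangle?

turn right 132°, forward 8.1 m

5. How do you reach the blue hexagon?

turn right 31°, forward 5.7 m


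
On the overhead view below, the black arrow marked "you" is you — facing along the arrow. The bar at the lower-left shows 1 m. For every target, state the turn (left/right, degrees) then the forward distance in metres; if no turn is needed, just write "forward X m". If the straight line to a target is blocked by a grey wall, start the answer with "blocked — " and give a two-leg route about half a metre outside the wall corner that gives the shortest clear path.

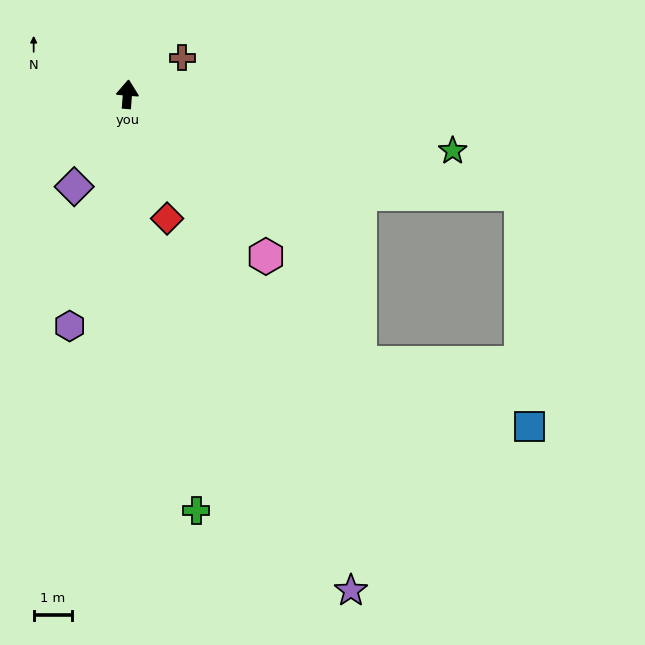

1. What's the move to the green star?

turn right 95°, forward 8.5 m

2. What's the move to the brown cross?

turn right 52°, forward 1.7 m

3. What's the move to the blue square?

blocked — turn right 100°, forward 10.5 m, then turn right 73°, forward 6.0 m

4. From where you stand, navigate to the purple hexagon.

turn left 171°, forward 6.2 m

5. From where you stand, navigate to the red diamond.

turn right 158°, forward 3.4 m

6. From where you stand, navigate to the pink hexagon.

turn right 135°, forward 5.5 m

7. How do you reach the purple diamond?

turn left 155°, forward 2.8 m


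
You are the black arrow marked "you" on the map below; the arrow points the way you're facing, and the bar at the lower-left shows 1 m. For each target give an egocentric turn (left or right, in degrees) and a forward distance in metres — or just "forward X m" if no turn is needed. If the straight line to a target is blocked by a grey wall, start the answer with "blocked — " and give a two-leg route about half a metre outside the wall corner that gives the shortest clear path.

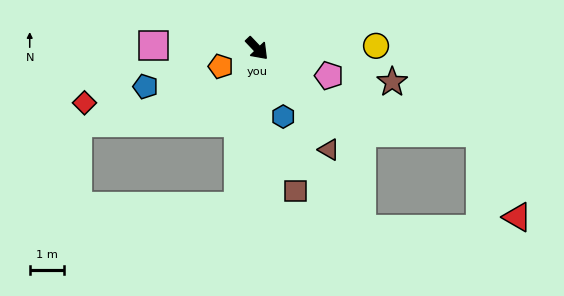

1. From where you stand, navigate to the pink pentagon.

turn left 26°, forward 2.2 m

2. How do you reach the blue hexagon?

turn right 22°, forward 2.1 m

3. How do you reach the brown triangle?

turn right 8°, forward 3.6 m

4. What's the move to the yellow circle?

turn left 48°, forward 3.5 m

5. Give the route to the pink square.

turn right 135°, forward 3.0 m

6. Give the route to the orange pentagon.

turn right 107°, forward 1.2 m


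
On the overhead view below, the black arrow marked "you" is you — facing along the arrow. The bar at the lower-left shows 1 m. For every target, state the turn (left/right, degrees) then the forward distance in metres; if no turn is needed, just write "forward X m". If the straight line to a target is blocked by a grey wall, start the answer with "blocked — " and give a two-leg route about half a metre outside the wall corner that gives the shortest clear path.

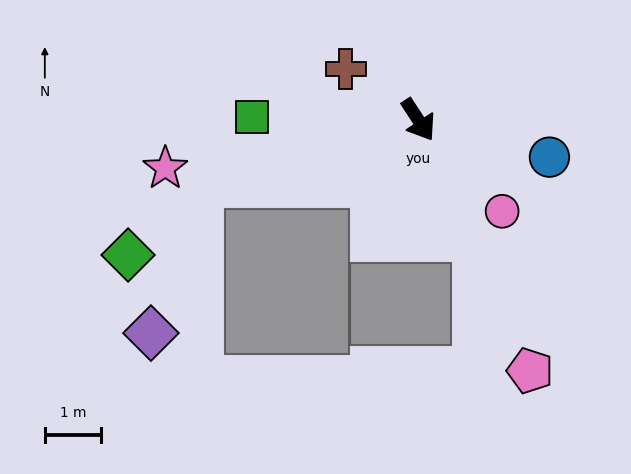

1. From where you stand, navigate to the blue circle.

turn left 41°, forward 2.4 m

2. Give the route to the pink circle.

turn left 9°, forward 2.2 m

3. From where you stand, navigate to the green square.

turn right 124°, forward 2.9 m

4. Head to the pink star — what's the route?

turn right 112°, forward 4.6 m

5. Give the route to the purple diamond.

blocked — turn right 107°, forward 4.0 m, then turn left 56°, forward 2.8 m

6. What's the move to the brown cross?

turn right 158°, forward 1.6 m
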